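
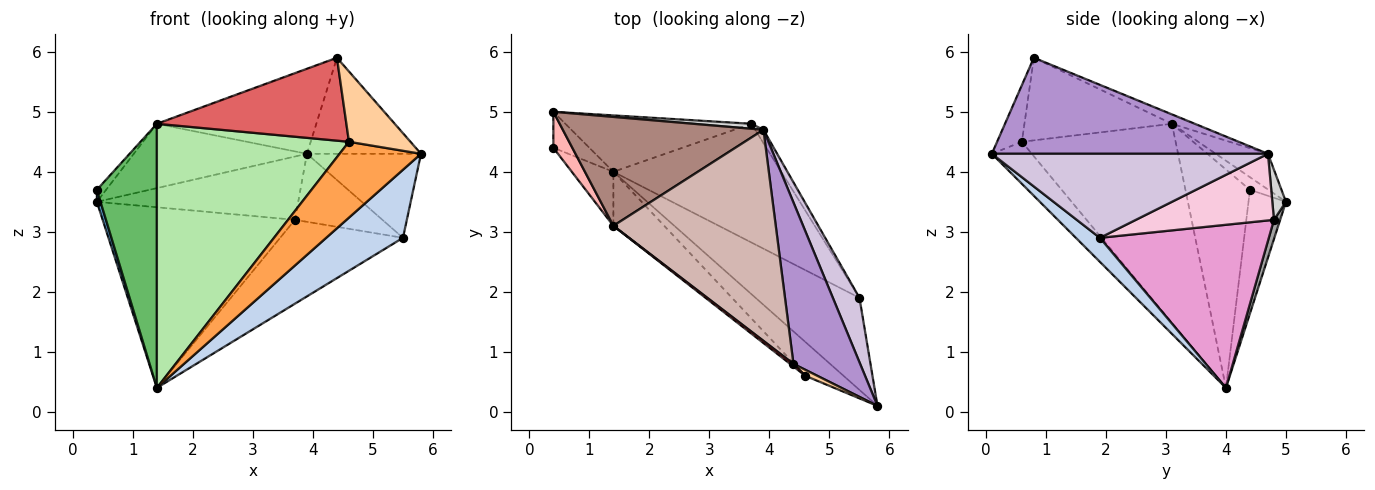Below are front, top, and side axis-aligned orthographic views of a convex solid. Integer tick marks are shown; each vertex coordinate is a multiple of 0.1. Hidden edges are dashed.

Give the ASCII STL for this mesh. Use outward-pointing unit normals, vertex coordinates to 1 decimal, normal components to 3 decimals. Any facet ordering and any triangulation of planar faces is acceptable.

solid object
 facet normal -0.956 -0.093 -0.278
  outer loop
   vertex 1.4 4.0 0.4
   vertex 0.4 4.4 3.7
   vertex 0.4 5.0 3.5
  endloop
 endfacet
 facet normal 0.183 -0.584 -0.791
  outer loop
   vertex 5.5 1.9 2.9
   vertex 5.8 0.1 4.3
   vertex 1.4 4.0 0.4
  endloop
 endfacet
 facet normal -0.409 -0.833 -0.372
  outer loop
   vertex 4.6 0.6 4.5
   vertex 1.4 4.0 0.4
   vertex 5.8 0.1 4.3
  endloop
 endfacet
 facet normal -0.372 -0.925 0.079
  outer loop
   vertex 4.6 0.6 4.5
   vertex 5.8 0.1 4.3
   vertex 4.4 0.8 5.9
  endloop
 endfacet
 facet normal -0.725 -0.675 -0.138
  outer loop
   vertex 1.4 3.1 4.8
   vertex 0.4 4.4 3.7
   vertex 1.4 4.0 0.4
  endloop
 endfacet
 facet normal -0.617 -0.771 -0.158
  outer loop
   vertex 1.4 3.1 4.8
   vertex 1.4 4.0 0.4
   vertex 4.6 0.6 4.5
  endloop
 endfacet
 facet normal -0.614 -0.789 0.025
  outer loop
   vertex 1.4 3.1 4.8
   vertex 4.6 0.6 4.5
   vertex 4.4 0.8 5.9
  endloop
 endfacet
 facet normal -0.535 0.267 0.802
  outer loop
   vertex 1.4 3.1 4.8
   vertex 0.4 5.0 3.5
   vertex 0.4 4.4 3.7
  endloop
 endfacet
 facet normal 0.778 0.321 0.540
  outer loop
   vertex 3.9 4.7 4.3
   vertex 4.4 0.8 5.9
   vertex 5.8 0.1 4.3
  endloop
 endfacet
 facet normal 0.887 0.366 0.281
  outer loop
   vertex 3.9 4.7 4.3
   vertex 5.8 0.1 4.3
   vertex 5.5 1.9 2.9
  endloop
 endfacet
 facet normal -0.151 0.503 0.851
  outer loop
   vertex 3.9 4.7 4.3
   vertex 0.4 5.0 3.5
   vertex 1.4 3.1 4.8
  endloop
 endfacet
 facet normal -0.054 0.373 0.926
  outer loop
   vertex 3.9 4.7 4.3
   vertex 1.4 3.1 4.8
   vertex 4.4 0.8 5.9
  endloop
 endfacet
 facet normal 0.622 0.452 -0.640
  outer loop
   vertex 3.7 4.8 3.2
   vertex 5.5 1.9 2.9
   vertex 1.4 4.0 0.4
  endloop
 endfacet
 facet normal 0.840 0.532 -0.104
  outer loop
   vertex 3.7 4.8 3.2
   vertex 3.9 4.7 4.3
   vertex 5.5 1.9 2.9
  endloop
 endfacet
 facet normal 0.031 0.954 -0.298
  outer loop
   vertex 3.7 4.8 3.2
   vertex 1.4 4.0 0.4
   vertex 0.4 5.0 3.5
  endloop
 endfacet
 facet normal 0.067 0.995 0.078
  outer loop
   vertex 3.7 4.8 3.2
   vertex 0.4 5.0 3.5
   vertex 3.9 4.7 4.3
  endloop
 endfacet
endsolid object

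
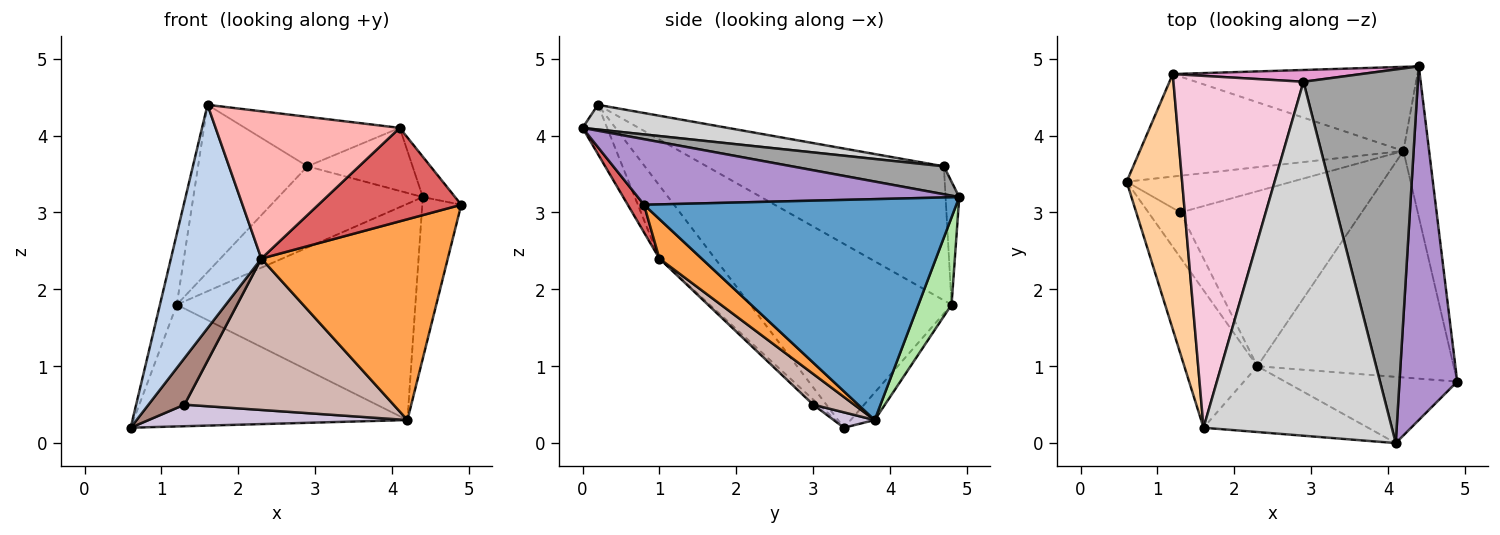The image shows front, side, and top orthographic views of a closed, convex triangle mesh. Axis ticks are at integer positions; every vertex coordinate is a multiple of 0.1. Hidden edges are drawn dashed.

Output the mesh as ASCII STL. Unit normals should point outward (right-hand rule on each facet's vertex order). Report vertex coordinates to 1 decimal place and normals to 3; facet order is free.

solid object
 facet normal 0.986 0.123 -0.115
  outer loop
   vertex 4.2 3.8 0.3
   vertex 4.4 4.9 3.2
   vertex 4.9 0.8 3.1
  endloop
 endfacet
 facet normal -0.464 -0.754 -0.464
  outer loop
   vertex 2.3 1.0 2.4
   vertex 1.6 0.2 4.4
   vertex 0.6 3.4 0.2
  endloop
 endfacet
 facet normal 0.149 -0.656 -0.740
  outer loop
   vertex 2.3 1.0 2.4
   vertex 4.2 3.8 0.3
   vertex 4.9 0.8 3.1
  endloop
 endfacet
 facet normal -0.954 0.080 0.288
  outer loop
   vertex 1.2 4.8 1.8
   vertex 0.6 3.4 0.2
   vertex 1.6 0.2 4.4
  endloop
 endfacet
 facet normal -0.067 0.763 -0.643
  outer loop
   vertex 1.2 4.8 1.8
   vertex 4.2 3.8 0.3
   vertex 0.6 3.4 0.2
  endloop
 endfacet
 facet normal 0.128 0.924 -0.359
  outer loop
   vertex 1.2 4.8 1.8
   vertex 4.4 4.9 3.2
   vertex 4.2 3.8 0.3
  endloop
 endfacet
 facet normal 0.093 -0.812 -0.576
  outer loop
   vertex 4.1 0.0 4.1
   vertex 2.3 1.0 2.4
   vertex 4.9 0.8 3.1
  endloop
 endfacet
 facet normal -0.121 -0.906 -0.405
  outer loop
   vertex 4.1 0.0 4.1
   vertex 1.6 0.2 4.4
   vertex 2.3 1.0 2.4
  endloop
 endfacet
 facet normal 0.748 0.075 0.659
  outer loop
   vertex 4.1 0.0 4.1
   vertex 4.9 0.8 3.1
   vertex 4.4 4.9 3.2
  endloop
 endfacet
 facet normal 0.080 -0.505 -0.860
  outer loop
   vertex 1.3 3.0 0.5
   vertex 0.6 3.4 0.2
   vertex 4.2 3.8 0.3
  endloop
 endfacet
 facet normal -0.111 -0.713 -0.692
  outer loop
   vertex 1.3 3.0 0.5
   vertex 2.3 1.0 2.4
   vertex 0.6 3.4 0.2
  endloop
 endfacet
 facet normal 0.127 -0.649 -0.750
  outer loop
   vertex 1.3 3.0 0.5
   vertex 4.2 3.8 0.3
   vertex 2.3 1.0 2.4
  endloop
 endfacet
 facet normal -0.093 0.985 0.143
  outer loop
   vertex 2.9 4.7 3.6
   vertex 4.4 4.9 3.2
   vertex 1.2 4.8 1.8
  endloop
 endfacet
 facet normal -0.681 0.314 0.661
  outer loop
   vertex 2.9 4.7 3.6
   vertex 1.2 4.8 1.8
   vertex 1.6 0.2 4.4
  endloop
 endfacet
 facet normal 0.234 0.162 0.959
  outer loop
   vertex 2.9 4.7 3.6
   vertex 4.1 0.0 4.1
   vertex 4.4 4.9 3.2
  endloop
 endfacet
 facet normal 0.129 0.137 0.982
  outer loop
   vertex 2.9 4.7 3.6
   vertex 1.6 0.2 4.4
   vertex 4.1 0.0 4.1
  endloop
 endfacet
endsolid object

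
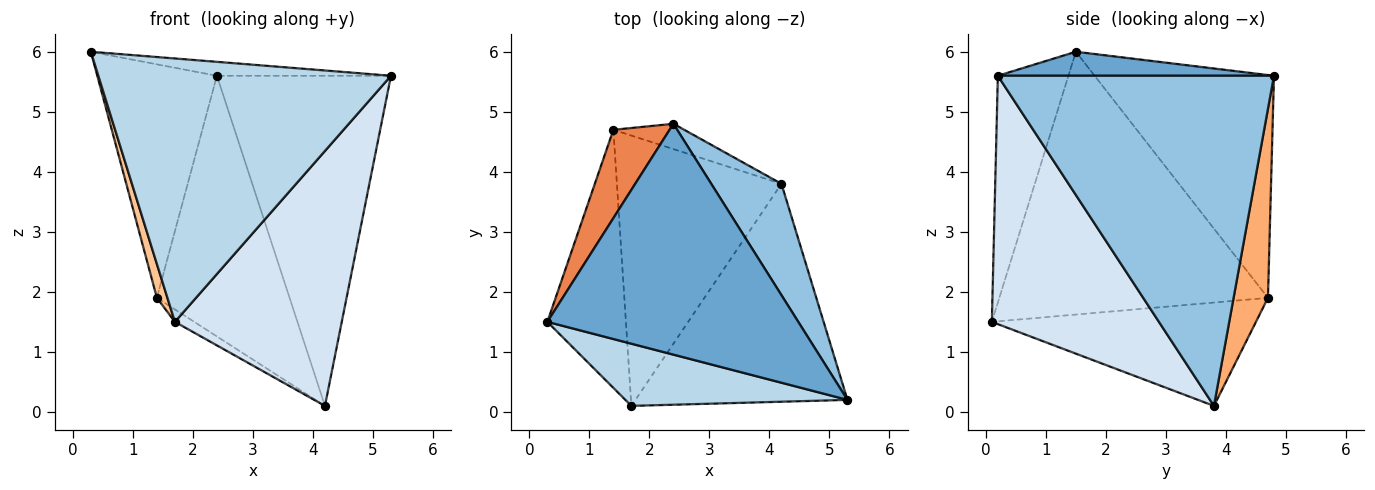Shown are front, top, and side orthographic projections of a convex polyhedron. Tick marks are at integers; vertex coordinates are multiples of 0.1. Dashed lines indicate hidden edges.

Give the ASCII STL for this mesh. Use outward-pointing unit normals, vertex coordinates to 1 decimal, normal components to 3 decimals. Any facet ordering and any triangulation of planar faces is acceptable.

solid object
 facet normal 0.095 0.060 0.994
  outer loop
   vertex 2.4 4.8 5.6
   vertex 0.3 1.5 6.0
   vertex 5.3 0.2 5.6
  endloop
 endfacet
 facet normal 0.833 0.525 0.177
  outer loop
   vertex 4.2 3.8 0.1
   vertex 2.4 4.8 5.6
   vertex 5.3 0.2 5.6
  endloop
 endfacet
 facet normal -0.228 -0.948 0.224
  outer loop
   vertex 1.7 0.1 1.5
   vertex 5.3 0.2 5.6
   vertex 0.3 1.5 6.0
  endloop
 endfacet
 facet normal 0.606 -0.605 -0.517
  outer loop
   vertex 1.7 0.1 1.5
   vertex 4.2 3.8 0.1
   vertex 5.3 0.2 5.6
  endloop
 endfacet
 facet normal -0.814 0.543 0.205
  outer loop
   vertex 1.4 4.7 1.9
   vertex 0.3 1.5 6.0
   vertex 2.4 4.8 5.6
  endloop
 endfacet
 facet normal 0.250 0.964 -0.094
  outer loop
   vertex 1.4 4.7 1.9
   vertex 2.4 4.8 5.6
   vertex 4.2 3.8 0.1
  endloop
 endfacet
 facet normal -0.957 -0.038 -0.286
  outer loop
   vertex 1.4 4.7 1.9
   vertex 1.7 0.1 1.5
   vertex 0.3 1.5 6.0
  endloop
 endfacet
 facet normal -0.531 0.039 -0.846
  outer loop
   vertex 1.4 4.7 1.9
   vertex 4.2 3.8 0.1
   vertex 1.7 0.1 1.5
  endloop
 endfacet
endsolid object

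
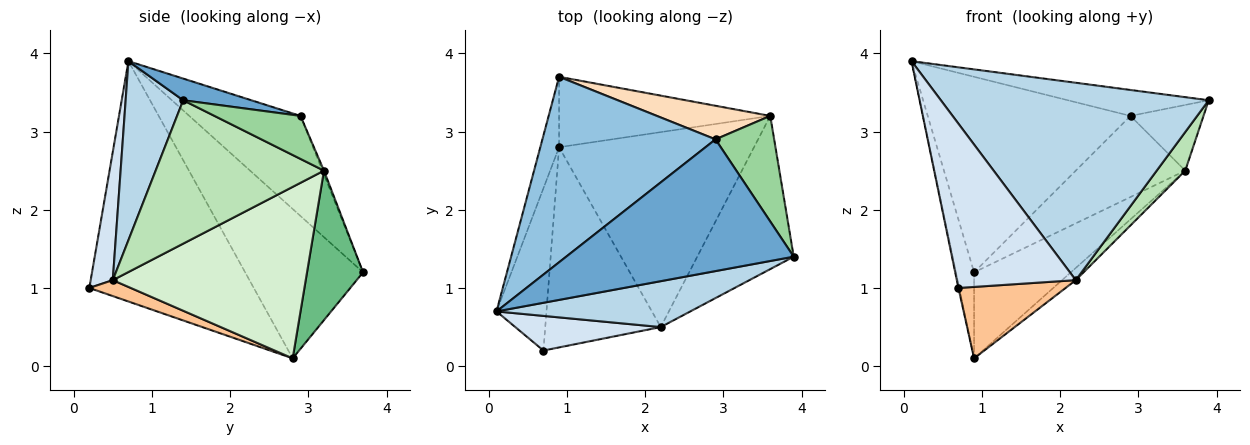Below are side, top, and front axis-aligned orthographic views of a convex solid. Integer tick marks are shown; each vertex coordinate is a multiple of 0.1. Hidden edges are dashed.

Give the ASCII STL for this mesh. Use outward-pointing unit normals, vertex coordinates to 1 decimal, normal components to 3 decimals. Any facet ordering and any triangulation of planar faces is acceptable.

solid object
 facet normal 0.093 0.192 0.977
  outer loop
   vertex 2.9 2.9 3.2
   vertex 0.1 0.7 3.9
   vertex 3.9 1.4 3.4
  endloop
 endfacet
 facet normal -0.370 0.674 0.639
  outer loop
   vertex 2.9 2.9 3.2
   vertex 0.9 3.7 1.2
   vertex 0.1 0.7 3.9
  endloop
 endfacet
 facet normal 0.205 -0.953 0.222
  outer loop
   vertex 2.2 0.5 1.1
   vertex 3.9 1.4 3.4
   vertex 0.1 0.7 3.9
  endloop
 endfacet
 facet normal 0.179 -0.963 0.203
  outer loop
   vertex 2.2 0.5 1.1
   vertex 0.1 0.7 3.9
   vertex 0.7 0.2 1.0
  endloop
 endfacet
 facet normal -0.981 0.151 -0.123
  outer loop
   vertex 0.9 2.8 0.1
   vertex 0.1 0.7 3.9
   vertex 0.9 3.7 1.2
  endloop
 endfacet
 facet normal -0.979 0.005 -0.203
  outer loop
   vertex 0.9 2.8 0.1
   vertex 0.7 0.2 1.0
   vertex 0.1 0.7 3.9
  endloop
 endfacet
 facet normal 0.129 -0.333 -0.934
  outer loop
   vertex 0.9 2.8 0.1
   vertex 2.2 0.5 1.1
   vertex 0.7 0.2 1.0
  endloop
 endfacet
 facet normal -0.013 0.924 0.383
  outer loop
   vertex 3.6 3.2 2.5
   vertex 0.9 3.7 1.2
   vertex 2.9 2.9 3.2
  endloop
 endfacet
 facet normal 0.409 0.706 -0.578
  outer loop
   vertex 3.6 3.2 2.5
   vertex 0.9 2.8 0.1
   vertex 0.9 3.7 1.2
  endloop
 endfacet
 facet normal 0.529 0.448 0.721
  outer loop
   vertex 3.6 3.2 2.5
   vertex 2.9 2.9 3.2
   vertex 3.9 1.4 3.4
  endloop
 endfacet
 facet normal 0.822 -0.139 -0.553
  outer loop
   vertex 3.6 3.2 2.5
   vertex 3.9 1.4 3.4
   vertex 2.2 0.5 1.1
  endloop
 endfacet
 facet normal 0.660 0.047 -0.750
  outer loop
   vertex 3.6 3.2 2.5
   vertex 2.2 0.5 1.1
   vertex 0.9 2.8 0.1
  endloop
 endfacet
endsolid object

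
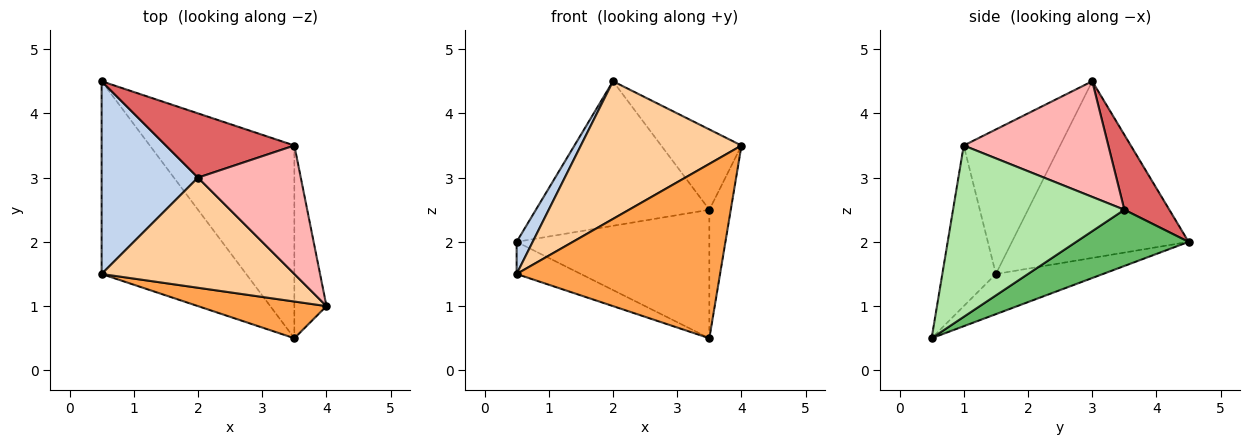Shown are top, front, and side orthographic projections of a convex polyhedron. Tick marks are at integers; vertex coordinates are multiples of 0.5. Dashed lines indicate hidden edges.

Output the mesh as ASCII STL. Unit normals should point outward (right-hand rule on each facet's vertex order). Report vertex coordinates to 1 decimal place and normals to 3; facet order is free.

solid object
 facet normal -0.264 0.159 -0.951
  outer loop
   vertex 0.5 1.5 1.5
   vertex 0.5 4.5 2.0
   vertex 3.5 0.5 0.5
  endloop
 endfacet
 facet normal -0.875 -0.080 0.477
  outer loop
   vertex 0.5 1.5 1.5
   vertex 2.0 3.0 4.5
   vertex 0.5 4.5 2.0
  endloop
 endfacet
 facet normal -0.249 -0.948 0.200
  outer loop
   vertex 0.5 1.5 1.5
   vertex 3.5 0.5 0.5
   vertex 4.0 1.0 3.5
  endloop
 endfacet
 facet normal -0.424 -0.707 0.566
  outer loop
   vertex 0.5 1.5 1.5
   vertex 4.0 1.0 3.5
   vertex 2.0 3.0 4.5
  endloop
 endfacet
 facet normal 0.308 0.528 -0.792
  outer loop
   vertex 3.5 3.5 2.5
   vertex 3.5 0.5 0.5
   vertex 0.5 4.5 2.0
  endloop
 endfacet
 facet normal 0.976 0.122 -0.183
  outer loop
   vertex 3.5 3.5 2.5
   vertex 4.0 1.0 3.5
   vertex 3.5 0.5 0.5
  endloop
 endfacet
 facet normal 0.231 0.889 0.395
  outer loop
   vertex 3.5 3.5 2.5
   vertex 0.5 4.5 2.0
   vertex 2.0 3.0 4.5
  endloop
 endfacet
 facet normal 0.690 0.383 0.614
  outer loop
   vertex 3.5 3.5 2.5
   vertex 2.0 3.0 4.5
   vertex 4.0 1.0 3.5
  endloop
 endfacet
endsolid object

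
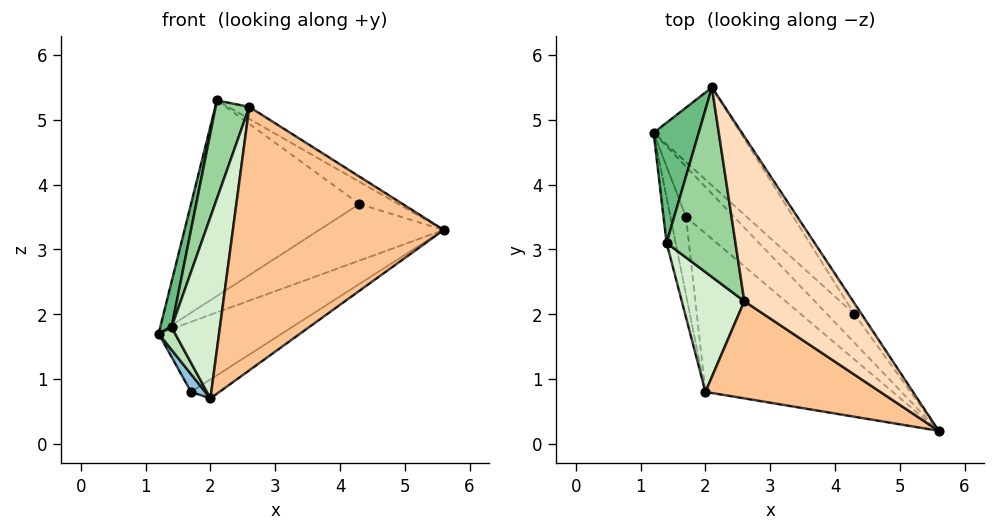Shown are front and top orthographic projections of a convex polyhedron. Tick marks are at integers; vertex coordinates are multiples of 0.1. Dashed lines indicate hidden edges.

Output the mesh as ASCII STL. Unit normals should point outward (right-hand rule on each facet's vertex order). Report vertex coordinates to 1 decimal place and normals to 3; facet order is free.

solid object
 facet normal 0.728 0.557 -0.400
  outer loop
   vertex 1.7 3.5 0.8
   vertex 1.2 4.8 1.7
   vertex 5.6 0.2 3.3
  endloop
 endfacet
 facet normal -0.919 -0.088 -0.384
  outer loop
   vertex 1.7 3.5 0.8
   vertex 2.0 0.8 0.7
   vertex 1.2 4.8 1.7
  endloop
 endfacet
 facet normal 0.593 0.096 -0.799
  outer loop
   vertex 1.7 3.5 0.8
   vertex 5.6 0.2 3.3
   vertex 2.0 0.8 0.7
  endloop
 endfacet
 facet normal 0.739 0.601 -0.304
  outer loop
   vertex 4.3 2.0 3.7
   vertex 5.6 0.2 3.3
   vertex 1.2 4.8 1.7
  endloop
 endfacet
 facet normal 0.739 0.602 -0.302
  outer loop
   vertex 4.3 2.0 3.7
   vertex 1.2 4.8 1.7
   vertex 2.1 5.5 5.3
  endloop
 endfacet
 facet normal 0.742 0.602 -0.296
  outer loop
   vertex 4.3 2.0 3.7
   vertex 2.1 5.5 5.3
   vertex 5.6 0.2 3.3
  endloop
 endfacet
 facet normal -0.376 -0.869 0.321
  outer loop
   vertex 2.6 2.2 5.2
   vertex 2.0 0.8 0.7
   vertex 5.6 0.2 3.3
  endloop
 endfacet
 facet normal 0.562 0.060 0.825
  outer loop
   vertex 2.6 2.2 5.2
   vertex 5.6 0.2 3.3
   vertex 2.1 5.5 5.3
  endloop
 endfacet
 facet normal -0.961 -0.098 0.259
  outer loop
   vertex 1.4 3.1 1.8
   vertex 2.1 5.5 5.3
   vertex 1.2 4.8 1.7
  endloop
 endfacet
 facet normal -0.944 -0.152 0.293
  outer loop
   vertex 1.4 3.1 1.8
   vertex 2.6 2.2 5.2
   vertex 2.1 5.5 5.3
  endloop
 endfacet
 facet normal -0.958 -0.128 -0.256
  outer loop
   vertex 1.4 3.1 1.8
   vertex 1.2 4.8 1.7
   vertex 2.0 0.8 0.7
  endloop
 endfacet
 facet normal -0.909 -0.347 0.229
  outer loop
   vertex 1.4 3.1 1.8
   vertex 2.0 0.8 0.7
   vertex 2.6 2.2 5.2
  endloop
 endfacet
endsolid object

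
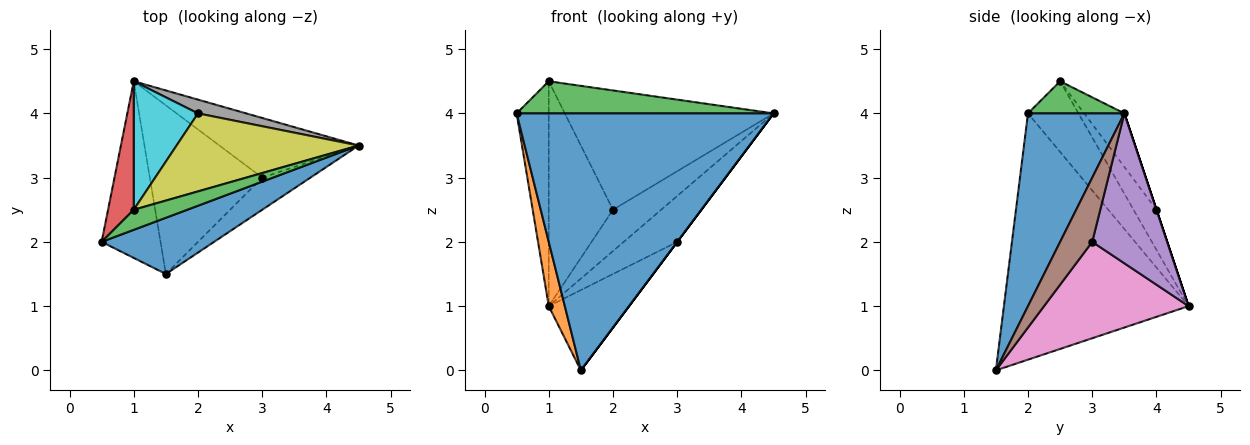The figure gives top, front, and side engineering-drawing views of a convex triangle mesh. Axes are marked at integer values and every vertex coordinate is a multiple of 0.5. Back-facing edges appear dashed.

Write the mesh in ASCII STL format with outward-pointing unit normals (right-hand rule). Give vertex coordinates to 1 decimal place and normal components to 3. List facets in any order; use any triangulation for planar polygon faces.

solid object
 facet normal 0.344 -0.917 0.201
  outer loop
   vertex 1.5 1.5 0.0
   vertex 4.5 3.5 4.0
   vertex 0.5 2.0 4.0
  endloop
 endfacet
 facet normal -0.969 -0.084 -0.232
  outer loop
   vertex 1.5 1.5 0.0
   vertex 0.5 2.0 4.0
   vertex 1.0 4.5 1.0
  endloop
 endfacet
 facet normal 0.303 -0.808 0.505
  outer loop
   vertex 1.0 2.5 4.5
   vertex 0.5 2.0 4.0
   vertex 4.5 3.5 4.0
  endloop
 endfacet
 facet normal -0.807 0.513 0.293
  outer loop
   vertex 1.0 2.5 4.5
   vertex 1.0 4.5 1.0
   vertex 0.5 2.0 4.0
  endloop
 endfacet
 facet normal 0.649 0.464 -0.603
  outer loop
   vertex 3.0 3.0 2.0
   vertex 1.0 4.5 1.0
   vertex 4.5 3.5 4.0
  endloop
 endfacet
 facet normal 0.800 0.000 -0.600
  outer loop
   vertex 3.0 3.0 2.0
   vertex 4.5 3.5 4.0
   vertex 1.5 1.5 0.0
  endloop
 endfacet
 facet normal 0.612 0.340 -0.714
  outer loop
   vertex 3.0 3.0 2.0
   vertex 1.5 1.5 0.0
   vertex 1.0 4.5 1.0
  endloop
 endfacet
 facet normal 0.000 0.949 0.316
  outer loop
   vertex 2.0 4.0 2.5
   vertex 4.5 3.5 4.0
   vertex 1.0 4.5 1.0
  endloop
 endfacet
 facet normal -0.159 0.826 0.540
  outer loop
   vertex 2.0 4.0 2.5
   vertex 1.0 2.5 4.5
   vertex 4.5 3.5 4.0
  endloop
 endfacet
 facet normal -0.296 0.829 0.474
  outer loop
   vertex 2.0 4.0 2.5
   vertex 1.0 4.5 1.0
   vertex 1.0 2.5 4.5
  endloop
 endfacet
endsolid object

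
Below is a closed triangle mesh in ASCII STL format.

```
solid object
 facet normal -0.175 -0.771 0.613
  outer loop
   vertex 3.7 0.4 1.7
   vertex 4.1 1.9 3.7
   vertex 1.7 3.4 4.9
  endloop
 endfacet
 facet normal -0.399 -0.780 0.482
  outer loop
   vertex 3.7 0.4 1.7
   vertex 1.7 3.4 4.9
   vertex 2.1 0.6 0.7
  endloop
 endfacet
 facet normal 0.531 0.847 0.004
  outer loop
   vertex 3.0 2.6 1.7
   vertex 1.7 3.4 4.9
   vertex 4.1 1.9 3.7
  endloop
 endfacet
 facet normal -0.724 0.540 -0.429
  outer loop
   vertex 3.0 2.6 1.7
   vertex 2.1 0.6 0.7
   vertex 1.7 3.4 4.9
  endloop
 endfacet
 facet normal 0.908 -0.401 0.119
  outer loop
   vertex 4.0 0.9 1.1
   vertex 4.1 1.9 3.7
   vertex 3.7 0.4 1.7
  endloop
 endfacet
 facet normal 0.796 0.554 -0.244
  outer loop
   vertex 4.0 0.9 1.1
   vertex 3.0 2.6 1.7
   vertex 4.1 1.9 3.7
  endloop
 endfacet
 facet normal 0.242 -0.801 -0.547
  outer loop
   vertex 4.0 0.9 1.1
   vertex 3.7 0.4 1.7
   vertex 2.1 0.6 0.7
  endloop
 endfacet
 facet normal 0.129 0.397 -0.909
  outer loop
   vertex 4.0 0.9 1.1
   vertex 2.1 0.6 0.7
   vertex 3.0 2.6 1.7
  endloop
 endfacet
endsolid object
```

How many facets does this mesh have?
8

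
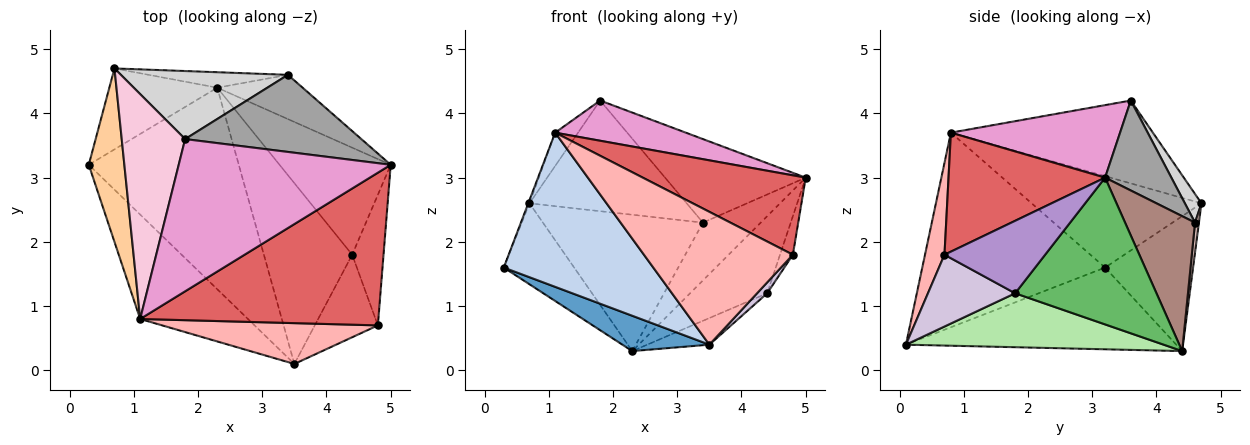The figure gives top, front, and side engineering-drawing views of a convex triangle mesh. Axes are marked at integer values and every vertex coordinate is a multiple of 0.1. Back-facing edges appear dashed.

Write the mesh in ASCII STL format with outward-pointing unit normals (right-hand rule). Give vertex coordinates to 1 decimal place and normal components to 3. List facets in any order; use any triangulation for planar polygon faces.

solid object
 facet normal -0.473 -0.152 -0.868
  outer loop
   vertex 2.3 4.4 0.3
   vertex 3.5 0.1 0.4
   vertex 0.3 3.2 1.6
  endloop
 endfacet
 facet normal -0.711 -0.582 -0.394
  outer loop
   vertex 1.1 0.8 3.7
   vertex 0.3 3.2 1.6
   vertex 3.5 0.1 0.4
  endloop
 endfacet
 facet normal -0.662 0.530 -0.530
  outer loop
   vertex 0.7 4.7 2.6
   vertex 2.3 4.4 0.3
   vertex 0.3 3.2 1.6
  endloop
 endfacet
 facet normal -0.932 0.007 0.363
  outer loop
   vertex 0.7 4.7 2.6
   vertex 0.3 3.2 1.6
   vertex 1.1 0.8 3.7
  endloop
 endfacet
 facet normal 0.731 0.399 -0.554
  outer loop
   vertex 4.4 1.8 1.2
   vertex 2.3 4.4 0.3
   vertex 5.0 3.2 3.0
  endloop
 endfacet
 facet normal 0.517 0.125 -0.847
  outer loop
   vertex 4.4 1.8 1.2
   vertex 3.5 0.1 0.4
   vertex 2.3 4.4 0.3
  endloop
 endfacet
 facet normal 0.405 -0.422 0.811
  outer loop
   vertex 4.8 0.7 1.8
   vertex 5.0 3.2 3.0
   vertex 1.1 0.8 3.7
  endloop
 endfacet
 facet normal 0.124 -0.949 0.291
  outer loop
   vertex 4.8 0.7 1.8
   vertex 1.1 0.8 3.7
   vertex 3.5 0.1 0.4
  endloop
 endfacet
 facet normal 0.912 0.116 -0.394
  outer loop
   vertex 4.8 0.7 1.8
   vertex 4.4 1.8 1.2
   vertex 5.0 3.2 3.0
  endloop
 endfacet
 facet normal 0.748 -0.087 -0.658
  outer loop
   vertex 4.8 0.7 1.8
   vertex 3.5 0.1 0.4
   vertex 4.4 1.8 1.2
  endloop
 endfacet
 facet normal 0.693 0.573 -0.438
  outer loop
   vertex 3.4 4.6 2.3
   vertex 5.0 3.2 3.0
   vertex 2.3 4.4 0.3
  endloop
 endfacet
 facet normal 0.024 0.993 -0.113
  outer loop
   vertex 3.4 4.6 2.3
   vertex 2.3 4.4 0.3
   vertex 0.7 4.7 2.6
  endloop
 endfacet
 facet normal 0.314 -0.242 0.918
  outer loop
   vertex 1.8 3.6 4.2
   vertex 1.1 0.8 3.7
   vertex 5.0 3.2 3.0
  endloop
 endfacet
 facet normal -0.791 0.090 0.605
  outer loop
   vertex 1.8 3.6 4.2
   vertex 0.7 4.7 2.6
   vertex 1.1 0.8 3.7
  endloop
 endfacet
 facet normal 0.327 0.694 0.641
  outer loop
   vertex 1.8 3.6 4.2
   vertex 5.0 3.2 3.0
   vertex 3.4 4.6 2.3
  endloop
 endfacet
 facet normal 0.089 0.848 0.522
  outer loop
   vertex 1.8 3.6 4.2
   vertex 3.4 4.6 2.3
   vertex 0.7 4.7 2.6
  endloop
 endfacet
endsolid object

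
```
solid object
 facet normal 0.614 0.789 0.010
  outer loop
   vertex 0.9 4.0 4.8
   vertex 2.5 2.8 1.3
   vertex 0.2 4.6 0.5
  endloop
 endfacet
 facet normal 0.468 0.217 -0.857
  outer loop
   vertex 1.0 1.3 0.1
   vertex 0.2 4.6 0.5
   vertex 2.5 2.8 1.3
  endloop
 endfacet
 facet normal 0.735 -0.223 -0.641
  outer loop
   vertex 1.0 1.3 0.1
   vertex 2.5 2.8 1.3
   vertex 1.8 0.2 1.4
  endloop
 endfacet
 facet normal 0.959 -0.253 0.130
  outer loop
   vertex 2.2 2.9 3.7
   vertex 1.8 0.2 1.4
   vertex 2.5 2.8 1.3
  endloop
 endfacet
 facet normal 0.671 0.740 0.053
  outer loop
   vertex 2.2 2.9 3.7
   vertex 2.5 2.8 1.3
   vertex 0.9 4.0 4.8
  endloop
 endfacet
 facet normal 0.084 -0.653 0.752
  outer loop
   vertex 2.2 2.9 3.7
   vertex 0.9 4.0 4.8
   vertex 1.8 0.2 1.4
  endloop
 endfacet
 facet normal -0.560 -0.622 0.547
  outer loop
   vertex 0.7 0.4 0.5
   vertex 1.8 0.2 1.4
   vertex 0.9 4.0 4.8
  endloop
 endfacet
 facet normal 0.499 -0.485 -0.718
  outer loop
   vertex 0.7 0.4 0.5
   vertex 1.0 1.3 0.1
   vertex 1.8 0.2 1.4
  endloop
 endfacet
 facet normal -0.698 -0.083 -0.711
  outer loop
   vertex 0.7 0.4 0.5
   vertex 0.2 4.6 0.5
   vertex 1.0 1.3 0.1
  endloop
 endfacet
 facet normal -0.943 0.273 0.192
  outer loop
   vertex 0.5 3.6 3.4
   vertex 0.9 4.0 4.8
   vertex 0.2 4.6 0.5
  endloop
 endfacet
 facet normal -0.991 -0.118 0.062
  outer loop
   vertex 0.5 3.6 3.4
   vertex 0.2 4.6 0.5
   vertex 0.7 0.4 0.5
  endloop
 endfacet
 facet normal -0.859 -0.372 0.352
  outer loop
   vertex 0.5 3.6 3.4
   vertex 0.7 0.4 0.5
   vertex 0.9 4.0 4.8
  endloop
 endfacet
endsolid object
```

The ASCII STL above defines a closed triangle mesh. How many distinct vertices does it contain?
8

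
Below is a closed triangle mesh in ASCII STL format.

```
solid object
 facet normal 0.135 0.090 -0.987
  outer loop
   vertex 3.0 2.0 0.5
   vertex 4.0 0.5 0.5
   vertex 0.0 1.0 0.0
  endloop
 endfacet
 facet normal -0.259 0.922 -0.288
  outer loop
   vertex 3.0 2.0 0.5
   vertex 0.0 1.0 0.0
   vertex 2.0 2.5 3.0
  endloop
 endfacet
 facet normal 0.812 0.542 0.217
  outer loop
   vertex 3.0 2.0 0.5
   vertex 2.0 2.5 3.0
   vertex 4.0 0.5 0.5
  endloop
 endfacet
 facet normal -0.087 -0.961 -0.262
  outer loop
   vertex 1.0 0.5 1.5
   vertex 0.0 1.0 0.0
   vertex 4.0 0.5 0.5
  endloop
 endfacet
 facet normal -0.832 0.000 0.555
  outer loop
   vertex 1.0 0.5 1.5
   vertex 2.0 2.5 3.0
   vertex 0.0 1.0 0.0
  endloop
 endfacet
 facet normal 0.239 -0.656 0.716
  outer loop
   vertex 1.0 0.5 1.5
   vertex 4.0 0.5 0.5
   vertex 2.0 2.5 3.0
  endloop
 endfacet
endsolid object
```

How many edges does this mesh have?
9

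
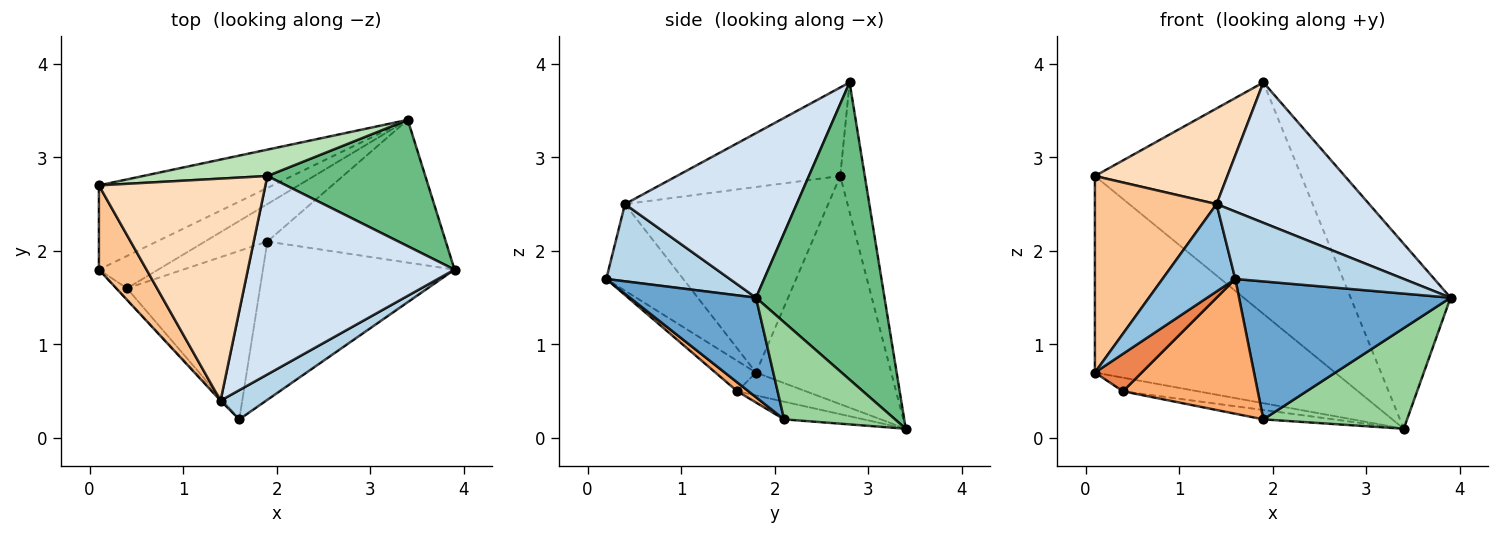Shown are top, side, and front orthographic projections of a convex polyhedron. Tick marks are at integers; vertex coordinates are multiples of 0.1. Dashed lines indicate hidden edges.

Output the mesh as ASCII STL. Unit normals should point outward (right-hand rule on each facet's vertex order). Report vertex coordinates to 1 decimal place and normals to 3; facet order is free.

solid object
 facet normal 0.365 -0.612 -0.702
  outer loop
   vertex 1.9 2.1 0.2
   vertex 3.9 1.8 1.5
   vertex 1.6 0.2 1.7
  endloop
 endfacet
 facet normal -0.726 -0.687 -0.010
  outer loop
   vertex 1.4 0.4 2.5
   vertex 0.1 1.8 0.7
   vertex 1.6 0.2 1.7
  endloop
 endfacet
 facet normal 0.558 -0.761 0.330
  outer loop
   vertex 1.4 0.4 2.5
   vertex 1.6 0.2 1.7
   vertex 3.9 1.8 1.5
  endloop
 endfacet
 facet normal 0.545 -0.484 0.684
  outer loop
   vertex 1.4 0.4 2.5
   vertex 3.9 1.8 1.5
   vertex 1.9 2.8 3.8
  endloop
 endfacet
 facet normal -0.639 -0.737 -0.221
  outer loop
   vertex 0.4 1.6 0.5
   vertex 1.6 0.2 1.7
   vertex 0.1 1.8 0.7
  endloop
 endfacet
 facet normal 0.052 -0.624 -0.780
  outer loop
   vertex 0.4 1.6 0.5
   vertex 1.9 2.1 0.2
   vertex 1.6 0.2 1.7
  endloop
 endfacet
 facet normal -0.838 -0.502 0.215
  outer loop
   vertex 0.1 2.7 2.8
   vertex 0.1 1.8 0.7
   vertex 1.4 0.4 2.5
  endloop
 endfacet
 facet normal -0.439 -0.356 0.825
  outer loop
   vertex 0.1 2.7 2.8
   vertex 1.4 0.4 2.5
   vertex 1.9 2.8 3.8
  endloop
 endfacet
 facet normal 0.728 0.566 0.387
  outer loop
   vertex 3.4 3.4 0.1
   vertex 1.9 2.8 3.8
   vertex 3.9 1.8 1.5
  endloop
 endfacet
 facet normal 0.406 -0.526 -0.747
  outer loop
   vertex 3.4 3.4 0.1
   vertex 3.9 1.8 1.5
   vertex 1.9 2.1 0.2
  endloop
 endfacet
 facet normal -0.117 0.987 0.112
  outer loop
   vertex 3.4 3.4 0.1
   vertex 0.1 2.7 2.8
   vertex 1.9 2.8 3.8
  endloop
 endfacet
 facet normal -0.459 0.816 -0.350
  outer loop
   vertex 3.4 3.4 0.1
   vertex 0.1 1.8 0.7
   vertex 0.1 2.7 2.8
  endloop
 endfacet
 facet normal -0.335 0.366 -0.868
  outer loop
   vertex 3.4 3.4 0.1
   vertex 0.4 1.6 0.5
   vertex 0.1 1.8 0.7
  endloop
 endfacet
 facet normal -0.265 0.234 -0.935
  outer loop
   vertex 3.4 3.4 0.1
   vertex 1.9 2.1 0.2
   vertex 0.4 1.6 0.5
  endloop
 endfacet
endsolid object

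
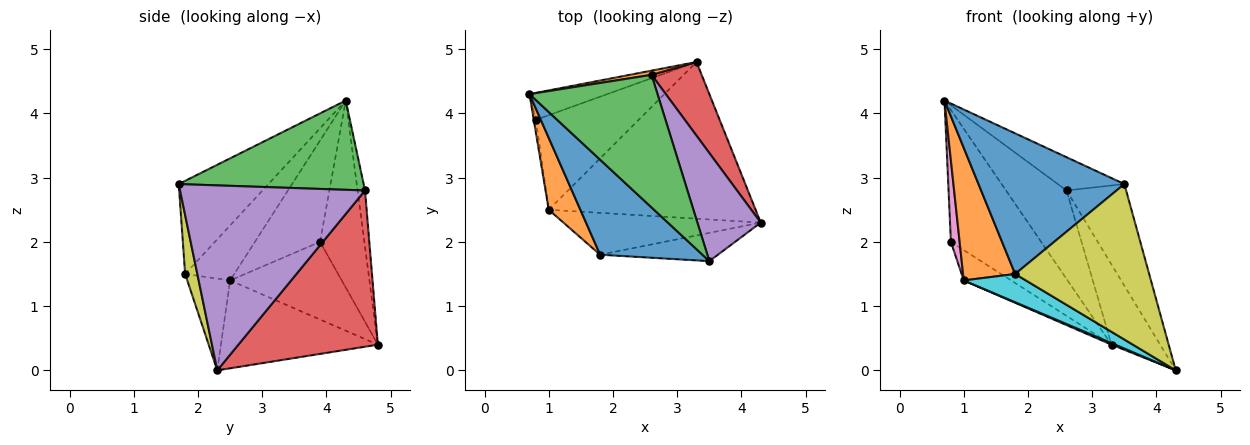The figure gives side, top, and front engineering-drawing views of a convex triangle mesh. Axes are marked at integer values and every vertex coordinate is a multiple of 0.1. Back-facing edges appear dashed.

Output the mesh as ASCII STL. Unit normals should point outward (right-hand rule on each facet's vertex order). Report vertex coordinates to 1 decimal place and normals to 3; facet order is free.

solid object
 facet normal -0.391 -0.009 -0.920
  outer loop
   vertex 1.0 2.5 1.4
   vertex 3.3 4.8 0.4
   vertex 4.3 2.3 0.0
  endloop
 endfacet
 facet normal -0.122 0.991 0.047
  outer loop
   vertex 2.6 4.6 2.8
   vertex 3.3 4.8 0.4
   vertex 0.7 4.3 4.2
  endloop
 endfacet
 facet normal 0.560 0.202 0.803
  outer loop
   vertex 2.6 4.6 2.8
   vertex 0.7 4.3 4.2
   vertex 3.5 1.7 2.9
  endloop
 endfacet
 facet normal 0.904 0.315 0.290
  outer loop
   vertex 2.6 4.6 2.8
   vertex 4.3 2.3 0.0
   vertex 3.3 4.8 0.4
  endloop
 endfacet
 facet normal 0.905 0.292 0.310
  outer loop
   vertex 2.6 4.6 2.8
   vertex 3.5 1.7 2.9
   vertex 4.3 2.3 0.0
  endloop
 endfacet
 facet normal -0.433 0.883 -0.180
  outer loop
   vertex 0.8 3.9 2.0
   vertex 0.7 4.3 4.2
   vertex 3.3 4.8 0.4
  endloop
 endfacet
 facet normal -0.991 -0.133 -0.021
  outer loop
   vertex 0.8 3.9 2.0
   vertex 1.0 2.5 1.4
   vertex 0.7 4.3 4.2
  endloop
 endfacet
 facet normal -0.584 0.248 -0.773
  outer loop
   vertex 0.8 3.9 2.0
   vertex 3.3 4.8 0.4
   vertex 1.0 2.5 1.4
  endloop
 endfacet
 facet normal 0.089 -0.980 -0.178
  outer loop
   vertex 1.8 1.8 1.5
   vertex 4.3 2.3 0.0
   vertex 3.5 1.7 2.9
  endloop
 endfacet
 facet normal -0.360 -0.522 -0.774
  outer loop
   vertex 1.8 1.8 1.5
   vertex 1.0 2.5 1.4
   vertex 4.3 2.3 0.0
  endloop
 endfacet
 facet normal -0.454 -0.738 0.499
  outer loop
   vertex 1.8 1.8 1.5
   vertex 3.5 1.7 2.9
   vertex 0.7 4.3 4.2
  endloop
 endfacet
 facet normal -0.638 -0.677 0.367
  outer loop
   vertex 1.8 1.8 1.5
   vertex 0.7 4.3 4.2
   vertex 1.0 2.5 1.4
  endloop
 endfacet
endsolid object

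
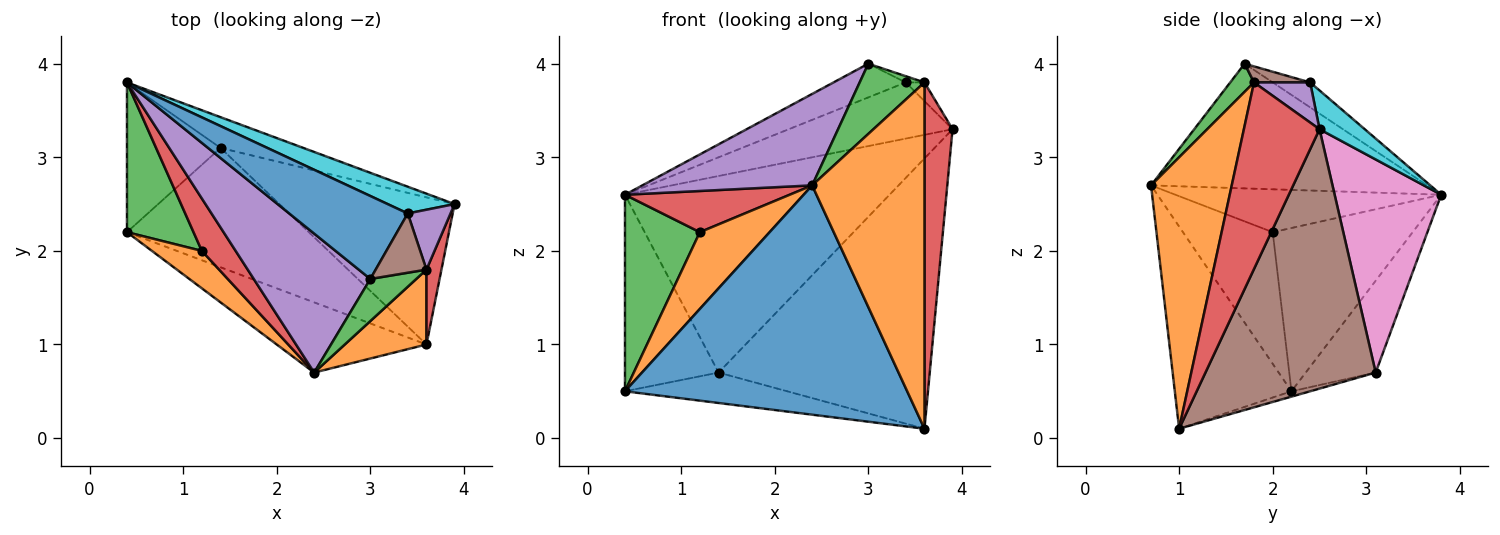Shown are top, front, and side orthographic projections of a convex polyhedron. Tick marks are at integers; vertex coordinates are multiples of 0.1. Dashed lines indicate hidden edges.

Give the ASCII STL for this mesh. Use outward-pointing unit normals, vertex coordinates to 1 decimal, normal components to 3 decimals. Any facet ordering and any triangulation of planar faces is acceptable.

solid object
 facet normal -0.368 -0.889 -0.272
  outer loop
   vertex 3.6 1.0 0.1
   vertex 2.4 0.7 2.7
   vertex 0.4 2.2 0.5
  endloop
 endfacet
 facet normal -0.756 -0.588 0.287
  outer loop
   vertex 1.2 2.0 2.2
   vertex 0.4 2.2 0.5
   vertex 2.4 0.7 2.7
  endloop
 endfacet
 facet normal -0.830 -0.444 0.338
  outer loop
   vertex 1.2 2.0 2.2
   vertex 0.4 3.8 2.6
   vertex 0.4 2.2 0.5
  endloop
 endfacet
 facet normal -0.706 -0.438 0.557
  outer loop
   vertex 1.2 2.0 2.2
   vertex 2.4 0.7 2.7
   vertex 0.4 3.8 2.6
  endloop
 endfacet
 facet normal -0.666 -0.410 0.623
  outer loop
   vertex 3.0 1.7 4.0
   vertex 0.4 3.8 2.6
   vertex 2.4 0.7 2.7
  endloop
 endfacet
 facet normal 0.578 0.717 -0.390
  outer loop
   vertex 1.4 3.1 0.7
   vertex 3.9 2.5 3.3
   vertex 3.6 1.0 0.1
  endloop
 endfacet
 facet normal 0.370 0.918 -0.144
  outer loop
   vertex 1.4 3.1 0.7
   vertex 0.4 3.8 2.6
   vertex 3.9 2.5 3.3
  endloop
 endfacet
 facet normal -0.028 0.247 -0.969
  outer loop
   vertex 1.4 3.1 0.7
   vertex 3.6 1.0 0.1
   vertex 0.4 2.2 0.5
  endloop
 endfacet
 facet normal -0.511 0.684 -0.521
  outer loop
   vertex 1.4 3.1 0.7
   vertex 0.4 2.2 0.5
   vertex 0.4 3.8 2.6
  endloop
 endfacet
 facet normal 0.242 0.876 0.417
  outer loop
   vertex 3.4 2.4 3.8
   vertex 3.9 2.5 3.3
   vertex 0.4 3.8 2.6
  endloop
 endfacet
 facet normal -0.191 0.369 0.909
  outer loop
   vertex 3.4 2.4 3.8
   vertex 0.4 3.8 2.6
   vertex 3.0 1.7 4.0
  endloop
 endfacet
 facet normal 0.575 -0.800 0.173
  outer loop
   vertex 3.6 1.8 3.8
   vertex 2.4 0.7 2.7
   vertex 3.6 1.0 0.1
  endloop
 endfacet
 facet normal 0.300 -0.818 0.491
  outer loop
   vertex 3.6 1.8 3.8
   vertex 3.0 1.7 4.0
   vertex 2.4 0.7 2.7
  endloop
 endfacet
 facet normal 0.935 -0.347 0.075
  outer loop
   vertex 3.6 1.8 3.8
   vertex 3.6 1.0 0.1
   vertex 3.9 2.5 3.3
  endloop
 endfacet
 facet normal 0.667 0.222 0.711
  outer loop
   vertex 3.6 1.8 3.8
   vertex 3.9 2.5 3.3
   vertex 3.4 2.4 3.8
  endloop
 endfacet
 facet normal 0.300 0.100 0.949
  outer loop
   vertex 3.6 1.8 3.8
   vertex 3.4 2.4 3.8
   vertex 3.0 1.7 4.0
  endloop
 endfacet
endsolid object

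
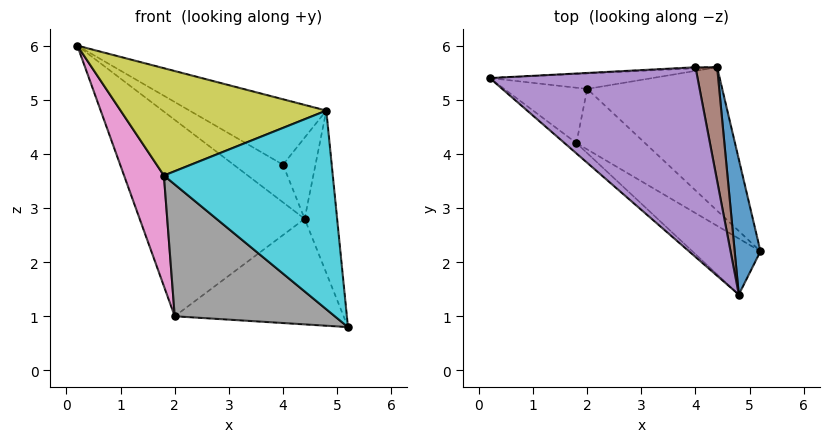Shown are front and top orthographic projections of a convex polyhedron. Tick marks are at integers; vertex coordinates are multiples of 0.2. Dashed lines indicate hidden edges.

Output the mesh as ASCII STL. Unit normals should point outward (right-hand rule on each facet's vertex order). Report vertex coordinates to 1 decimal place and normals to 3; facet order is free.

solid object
 facet normal 0.980 0.155 0.129
  outer loop
   vertex 4.8 1.4 4.8
   vertex 5.2 2.2 0.8
   vertex 4.4 5.6 2.8
  endloop
 endfacet
 facet normal -0.107 0.991 -0.078
  outer loop
   vertex 2.0 5.2 1.0
   vertex 0.2 5.4 6.0
   vertex 4.4 5.6 2.8
  endloop
 endfacet
 facet normal 0.451 0.529 -0.719
  outer loop
   vertex 2.0 5.2 1.0
   vertex 4.4 5.6 2.8
   vertex 5.2 2.2 0.8
  endloop
 endfacet
 facet normal -0.068 0.997 -0.027
  outer loop
   vertex 4.0 5.6 3.8
   vertex 4.4 5.6 2.8
   vertex 0.2 5.4 6.0
  endloop
 endfacet
 facet normal 0.468 0.288 0.835
  outer loop
   vertex 4.0 5.6 3.8
   vertex 0.2 5.4 6.0
   vertex 4.8 1.4 4.8
  endloop
 endfacet
 facet normal 0.897 0.256 0.359
  outer loop
   vertex 4.0 5.6 3.8
   vertex 4.8 1.4 4.8
   vertex 4.4 5.6 2.8
  endloop
 endfacet
 facet normal -0.802 -0.535 -0.267
  outer loop
   vertex 1.8 4.2 3.6
   vertex 0.2 5.4 6.0
   vertex 2.0 5.2 1.0
  endloop
 endfacet
 facet normal -0.660 -0.683 -0.313
  outer loop
   vertex 1.8 4.2 3.6
   vertex 2.0 5.2 1.0
   vertex 5.2 2.2 0.8
  endloop
 endfacet
 facet normal -0.665 -0.743 -0.072
  outer loop
   vertex 1.8 4.2 3.6
   vertex 4.8 1.4 4.8
   vertex 0.2 5.4 6.0
  endloop
 endfacet
 facet normal -0.620 -0.755 -0.213
  outer loop
   vertex 1.8 4.2 3.6
   vertex 5.2 2.2 0.8
   vertex 4.8 1.4 4.8
  endloop
 endfacet
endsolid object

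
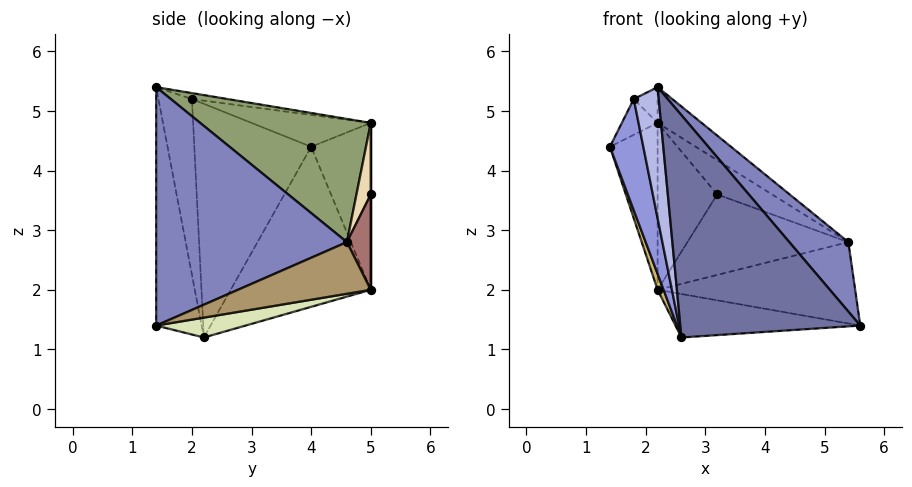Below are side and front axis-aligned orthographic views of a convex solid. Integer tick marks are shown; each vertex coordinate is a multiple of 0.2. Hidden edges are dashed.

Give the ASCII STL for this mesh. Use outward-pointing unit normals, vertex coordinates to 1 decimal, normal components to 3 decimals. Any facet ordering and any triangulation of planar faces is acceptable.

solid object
 facet normal -0.240 -0.949 -0.204
  outer loop
   vertex 2.6 2.2 1.2
   vertex 5.6 1.4 1.4
   vertex 2.2 1.4 5.4
  endloop
 endfacet
 facet normal 0.742 -0.229 0.630
  outer loop
   vertex 5.4 4.6 2.8
   vertex 2.2 1.4 5.4
   vertex 5.6 1.4 1.4
  endloop
 endfacet
 facet normal -0.942 -0.269 -0.202
  outer loop
   vertex 1.8 2.0 5.2
   vertex 1.4 4.0 4.4
   vertex 2.6 2.2 1.2
  endloop
 endfacet
 facet normal -0.788 -0.587 -0.187
  outer loop
   vertex 1.8 2.0 5.2
   vertex 2.6 2.2 1.2
   vertex 2.2 1.4 5.4
  endloop
 endfacet
 facet normal 0.537 0.139 0.832
  outer loop
   vertex 2.2 5.0 4.8
   vertex 2.2 1.4 5.4
   vertex 5.4 4.6 2.8
  endloop
 endfacet
 facet normal -0.614 0.184 0.768
  outer loop
   vertex 2.2 5.0 4.8
   vertex 1.4 4.0 4.4
   vertex 1.8 2.0 5.2
  endloop
 endfacet
 facet normal -0.239 0.160 0.958
  outer loop
   vertex 2.2 5.0 4.8
   vertex 1.8 2.0 5.2
   vertex 2.2 1.4 5.4
  endloop
 endfacet
 facet normal 0.141 0.291 -0.946
  outer loop
   vertex 2.2 5.0 2.0
   vertex 5.6 1.4 1.4
   vertex 2.6 2.2 1.2
  endloop
 endfacet
 facet normal 0.269 0.400 -0.876
  outer loop
   vertex 2.2 5.0 2.0
   vertex 5.4 4.6 2.8
   vertex 5.6 1.4 1.4
  endloop
 endfacet
 facet normal -0.943 -0.040 -0.331
  outer loop
   vertex 2.2 5.0 2.0
   vertex 2.6 2.2 1.2
   vertex 1.4 4.0 4.4
  endloop
 endfacet
 facet normal -0.781 0.625 0.000
  outer loop
   vertex 2.2 5.0 2.0
   vertex 1.4 4.0 4.4
   vertex 2.2 5.0 4.8
  endloop
 endfacet
 facet normal 0.247 0.947 0.206
  outer loop
   vertex 3.2 5.0 3.6
   vertex 2.2 5.0 4.8
   vertex 5.4 4.6 2.8
  endloop
 endfacet
 facet normal 0.146 0.985 -0.091
  outer loop
   vertex 3.2 5.0 3.6
   vertex 5.4 4.6 2.8
   vertex 2.2 5.0 2.0
  endloop
 endfacet
 facet normal 0.000 1.000 0.000
  outer loop
   vertex 3.2 5.0 3.6
   vertex 2.2 5.0 2.0
   vertex 2.2 5.0 4.8
  endloop
 endfacet
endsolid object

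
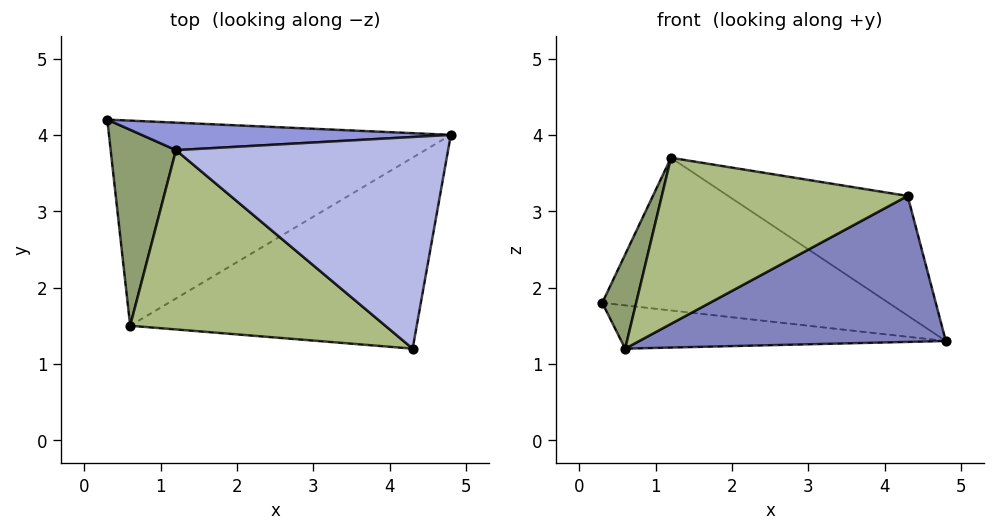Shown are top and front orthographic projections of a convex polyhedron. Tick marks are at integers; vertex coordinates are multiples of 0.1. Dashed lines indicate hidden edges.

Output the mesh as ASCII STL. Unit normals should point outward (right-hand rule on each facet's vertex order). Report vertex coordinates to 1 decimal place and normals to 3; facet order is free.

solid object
 facet normal -0.099 0.205 -0.974
  outer loop
   vertex 0.6 1.5 1.2
   vertex 0.3 4.2 1.8
   vertex 4.8 4.0 1.3
  endloop
 endfacet
 facet normal 0.355 -0.567 -0.743
  outer loop
   vertex 0.6 1.5 1.2
   vertex 4.8 4.0 1.3
   vertex 4.3 1.2 3.2
  endloop
 endfacet
 facet normal 0.063 0.982 0.177
  outer loop
   vertex 1.2 3.8 3.7
   vertex 4.8 4.0 1.3
   vertex 0.3 4.2 1.8
  endloop
 endfacet
 facet normal 0.484 0.431 0.762
  outer loop
   vertex 1.2 3.8 3.7
   vertex 4.3 1.2 3.2
   vertex 4.8 4.0 1.3
  endloop
 endfacet
 facet normal -0.902 -0.187 0.388
  outer loop
   vertex 1.2 3.8 3.7
   vertex 0.3 4.2 1.8
   vertex 0.6 1.5 1.2
  endloop
 endfacet
 facet normal -0.412 -0.619 0.669
  outer loop
   vertex 1.2 3.8 3.7
   vertex 0.6 1.5 1.2
   vertex 4.3 1.2 3.2
  endloop
 endfacet
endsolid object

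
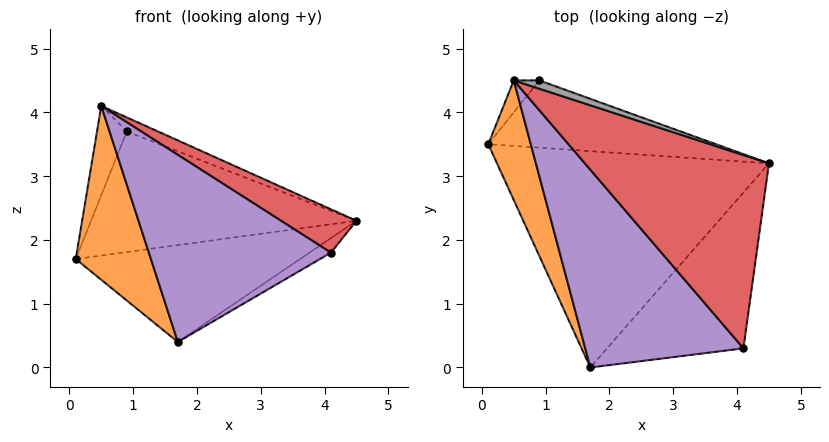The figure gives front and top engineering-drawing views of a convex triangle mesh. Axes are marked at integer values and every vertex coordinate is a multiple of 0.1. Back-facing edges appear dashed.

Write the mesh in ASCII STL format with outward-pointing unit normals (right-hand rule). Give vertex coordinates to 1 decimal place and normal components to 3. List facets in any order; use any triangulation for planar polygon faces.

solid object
 facet normal 0.151 0.404 -0.902
  outer loop
   vertex 1.7 0.0 0.4
   vertex 0.1 3.5 1.7
   vertex 4.5 3.2 2.3
  endloop
 endfacet
 facet normal -0.802 -0.492 0.339
  outer loop
   vertex 0.5 4.5 4.1
   vertex 0.1 3.5 1.7
   vertex 1.7 0.0 0.4
  endloop
 endfacet
 facet normal 0.495 0.081 -0.865
  outer loop
   vertex 4.1 0.3 1.8
   vertex 1.7 0.0 0.4
   vertex 4.5 3.2 2.3
  endloop
 endfacet
 facet normal 0.345 -0.206 0.916
  outer loop
   vertex 4.1 0.3 1.8
   vertex 4.5 3.2 2.3
   vertex 0.5 4.5 4.1
  endloop
 endfacet
 facet normal -0.320 -0.651 0.688
  outer loop
   vertex 4.1 0.3 1.8
   vertex 0.5 4.5 4.1
   vertex 1.7 0.0 0.4
  endloop
 endfacet
 facet normal 0.125 0.867 -0.483
  outer loop
   vertex 0.9 4.5 3.7
   vertex 4.5 3.2 2.3
   vertex 0.1 3.5 1.7
  endloop
 endfacet
 facet normal -0.319 0.893 -0.319
  outer loop
   vertex 0.9 4.5 3.7
   vertex 0.1 3.5 1.7
   vertex 0.5 4.5 4.1
  endloop
 endfacet
 facet normal 0.453 0.767 0.453
  outer loop
   vertex 0.9 4.5 3.7
   vertex 0.5 4.5 4.1
   vertex 4.5 3.2 2.3
  endloop
 endfacet
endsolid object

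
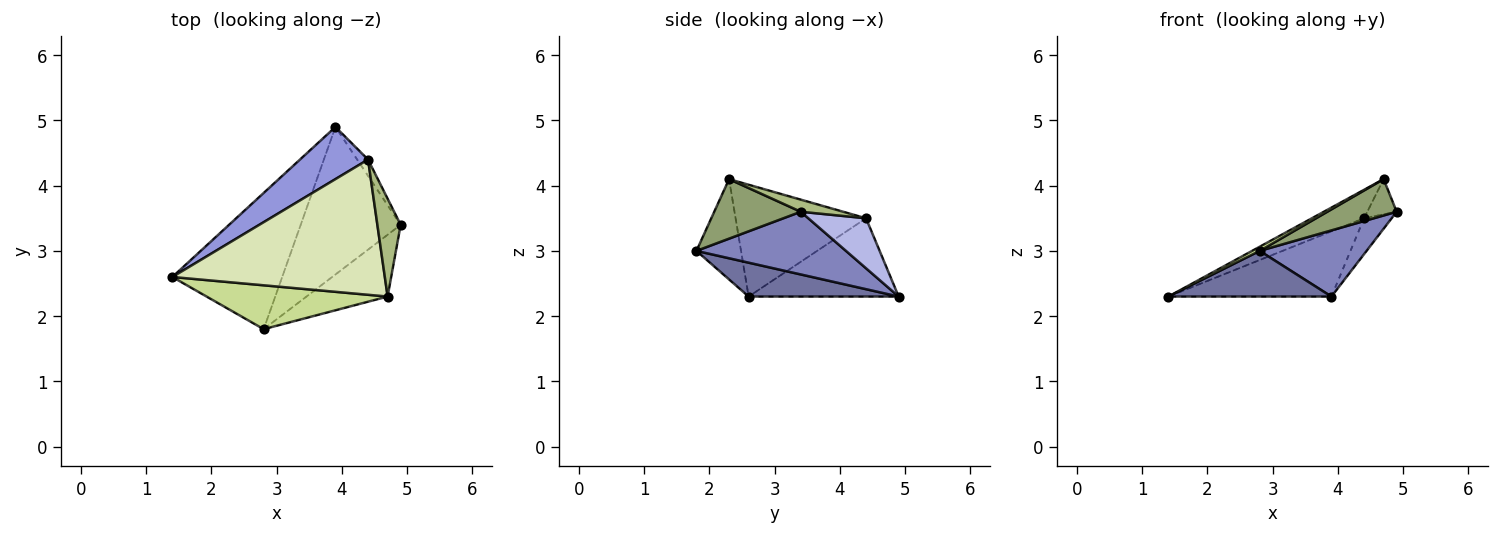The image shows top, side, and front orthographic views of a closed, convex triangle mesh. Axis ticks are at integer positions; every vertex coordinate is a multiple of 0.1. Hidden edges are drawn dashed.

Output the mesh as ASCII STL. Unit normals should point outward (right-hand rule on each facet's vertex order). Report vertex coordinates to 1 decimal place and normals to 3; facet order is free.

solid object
 facet normal 0.281 -0.305 -0.910
  outer loop
   vertex 2.8 1.8 3.0
   vertex 1.4 2.6 2.3
   vertex 3.9 4.9 2.3
  endloop
 endfacet
 facet normal 0.497 -0.355 -0.792
  outer loop
   vertex 2.8 1.8 3.0
   vertex 3.9 4.9 2.3
   vertex 4.9 3.4 3.6
  endloop
 endfacet
 facet normal -0.583 0.634 0.507
  outer loop
   vertex 4.4 4.4 3.5
   vertex 3.9 4.9 2.3
   vertex 1.4 2.6 2.3
  endloop
 endfacet
 facet normal 0.885 0.423 -0.192
  outer loop
   vertex 4.4 4.4 3.5
   vertex 4.9 3.4 3.6
   vertex 3.9 4.9 2.3
  endloop
 endfacet
 facet normal 0.535 -0.428 -0.729
  outer loop
   vertex 4.7 2.3 4.1
   vertex 2.8 1.8 3.0
   vertex 4.9 3.4 3.6
  endloop
 endfacet
 facet normal 0.439 0.304 0.845
  outer loop
   vertex 4.7 2.3 4.1
   vertex 4.9 3.4 3.6
   vertex 4.4 4.4 3.5
  endloop
 endfacet
 facet normal -0.483 -0.082 0.872
  outer loop
   vertex 4.7 2.3 4.1
   vertex 1.4 2.6 2.3
   vertex 2.8 1.8 3.0
  endloop
 endfacet
 facet normal -0.458 0.183 0.870
  outer loop
   vertex 4.7 2.3 4.1
   vertex 4.4 4.4 3.5
   vertex 1.4 2.6 2.3
  endloop
 endfacet
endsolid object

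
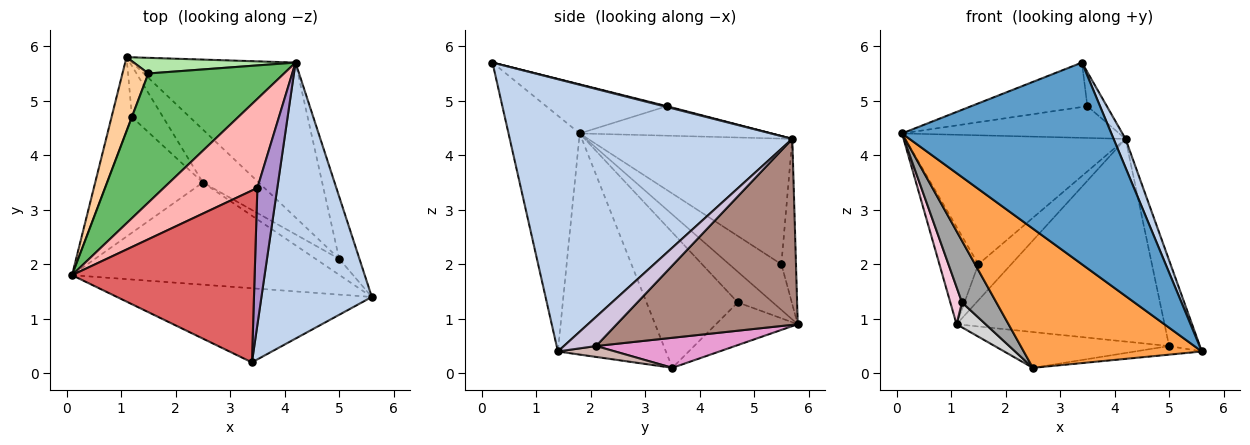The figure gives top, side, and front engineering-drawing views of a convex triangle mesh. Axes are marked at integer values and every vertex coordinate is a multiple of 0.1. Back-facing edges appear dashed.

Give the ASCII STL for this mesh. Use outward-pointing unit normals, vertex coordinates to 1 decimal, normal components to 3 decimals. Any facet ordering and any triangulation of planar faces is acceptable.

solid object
 facet normal -0.304 -0.894 -0.329
  outer loop
   vertex 3.4 0.2 5.7
   vertex 0.1 1.8 4.4
   vertex 5.6 1.4 0.4
  endloop
 endfacet
 facet normal 0.926 -0.039 0.376
  outer loop
   vertex 4.2 5.7 4.3
   vertex 3.4 0.2 5.7
   vertex 5.6 1.4 0.4
  endloop
 endfacet
 facet normal -0.439 -0.724 -0.531
  outer loop
   vertex 2.5 3.5 0.1
   vertex 5.6 1.4 0.4
   vertex 0.1 1.8 4.4
  endloop
 endfacet
 facet normal -0.730 0.544 0.414
  outer loop
   vertex 1.5 5.5 2.0
   vertex 1.1 5.8 0.9
   vertex 0.1 1.8 4.4
  endloop
 endfacet
 facet normal -0.548 0.591 0.592
  outer loop
   vertex 1.5 5.5 2.0
   vertex 0.1 1.8 4.4
   vertex 4.2 5.7 4.3
  endloop
 endfacet
 facet normal -0.377 0.850 0.369
  outer loop
   vertex 1.5 5.5 2.0
   vertex 4.2 5.7 4.3
   vertex 1.1 5.8 0.9
  endloop
 endfacet
 facet normal -0.252 0.242 0.937
  outer loop
   vertex 3.5 3.4 4.9
   vertex 0.1 1.8 4.4
   vertex 3.4 0.2 5.7
  endloop
 endfacet
 facet normal -0.284 0.322 0.903
  outer loop
   vertex 3.5 3.4 4.9
   vertex 4.2 5.7 4.3
   vertex 0.1 1.8 4.4
  endloop
 endfacet
 facet normal 0.039 0.241 0.970
  outer loop
   vertex 3.5 3.4 4.9
   vertex 3.4 0.2 5.7
   vertex 4.2 5.7 4.3
  endloop
 endfacet
 facet normal 0.646 0.618 -0.449
  outer loop
   vertex 5.0 2.1 0.5
   vertex 4.2 5.7 4.3
   vertex 5.6 1.4 0.4
  endloop
 endfacet
 facet normal 0.569 0.654 -0.499
  outer loop
   vertex 5.0 2.1 0.5
   vertex 1.1 5.8 0.9
   vertex 4.2 5.7 4.3
  endloop
 endfacet
 facet normal 0.376 0.439 -0.816
  outer loop
   vertex 5.0 2.1 0.5
   vertex 5.6 1.4 0.4
   vertex 2.5 3.5 0.1
  endloop
 endfacet
 facet normal 0.407 0.511 -0.757
  outer loop
   vertex 5.0 2.1 0.5
   vertex 2.5 3.5 0.1
   vertex 1.1 5.8 0.9
  endloop
 endfacet
 facet normal -0.802 -0.267 -0.535
  outer loop
   vertex 1.2 4.7 1.3
   vertex 0.1 1.8 4.4
   vertex 1.1 5.8 0.9
  endloop
 endfacet
 facet normal -0.781 -0.294 -0.552
  outer loop
   vertex 1.2 4.7 1.3
   vertex 2.5 3.5 0.1
   vertex 0.1 1.8 4.4
  endloop
 endfacet
 facet normal -0.777 -0.276 -0.566
  outer loop
   vertex 1.2 4.7 1.3
   vertex 1.1 5.8 0.9
   vertex 2.5 3.5 0.1
  endloop
 endfacet
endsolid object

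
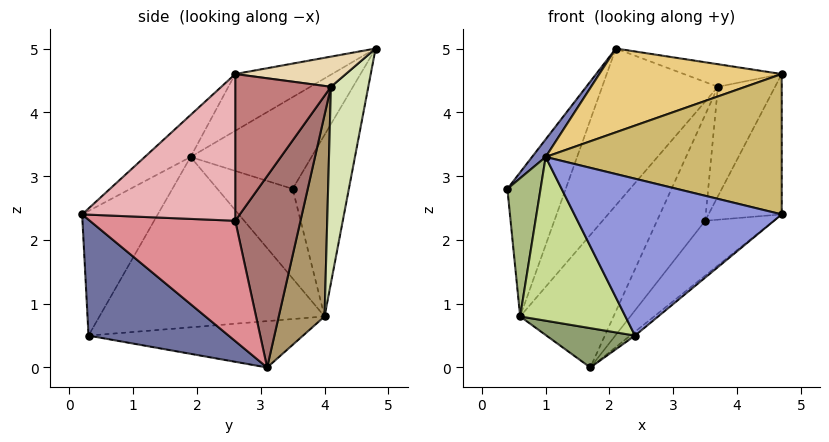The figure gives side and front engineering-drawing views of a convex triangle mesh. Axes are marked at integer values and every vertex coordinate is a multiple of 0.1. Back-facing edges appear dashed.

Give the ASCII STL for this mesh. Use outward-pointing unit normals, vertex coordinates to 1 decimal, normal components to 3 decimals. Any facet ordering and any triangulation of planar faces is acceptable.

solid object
 facet normal 0.637 0.022 -0.770
  outer loop
   vertex 2.4 0.3 0.5
   vertex 1.7 3.1 0.0
   vertex 4.7 0.2 2.4
  endloop
 endfacet
 facet normal -0.763 -0.086 0.641
  outer loop
   vertex 1.0 1.9 3.3
   vertex 2.1 4.8 5.0
   vertex 0.4 3.5 2.8
  endloop
 endfacet
 facet normal -0.322 -0.882 0.343
  outer loop
   vertex 1.0 1.9 3.3
   vertex 2.4 0.3 0.5
   vertex 4.7 0.2 2.4
  endloop
 endfacet
 facet normal -0.690 0.716 0.110
  outer loop
   vertex 0.6 4.0 0.8
   vertex 0.4 3.5 2.8
   vertex 2.1 4.8 5.0
  endloop
 endfacet
 facet normal -0.707 -0.292 -0.644
  outer loop
   vertex 0.6 4.0 0.8
   vertex 1.7 3.1 0.0
   vertex 2.4 0.3 0.5
  endloop
 endfacet
 facet normal -0.899 -0.396 -0.189
  outer loop
   vertex 0.6 4.0 0.8
   vertex 1.0 1.9 3.3
   vertex 0.4 3.5 2.8
  endloop
 endfacet
 facet normal -0.886 -0.414 -0.206
  outer loop
   vertex 0.6 4.0 0.8
   vertex 2.4 0.3 0.5
   vertex 1.0 1.9 3.3
  endloop
 endfacet
 facet normal 0.295 0.914 -0.279
  outer loop
   vertex 3.7 4.1 4.4
   vertex 0.6 4.0 0.8
   vertex 2.1 4.8 5.0
  endloop
 endfacet
 facet normal 0.408 0.832 -0.375
  outer loop
   vertex 3.7 4.1 4.4
   vertex 1.7 3.1 0.0
   vertex 0.6 4.0 0.8
  endloop
 endfacet
 facet normal -0.130 -0.670 0.731
  outer loop
   vertex 4.7 2.6 4.6
   vertex 1.0 1.9 3.3
   vertex 4.7 0.2 2.4
  endloop
 endfacet
 facet normal -0.227 -0.427 0.875
  outer loop
   vertex 4.7 2.6 4.6
   vertex 2.1 4.8 5.0
   vertex 1.0 1.9 3.3
  endloop
 endfacet
 facet normal 0.474 0.419 0.774
  outer loop
   vertex 4.7 2.6 4.6
   vertex 3.7 4.1 4.4
   vertex 2.1 4.8 5.0
  endloop
 endfacet
 facet normal 0.720 0.531 -0.448
  outer loop
   vertex 3.5 2.6 2.3
   vertex 1.7 3.1 0.0
   vertex 3.7 4.1 4.4
  endloop
 endfacet
 facet normal 0.784 0.468 -0.409
  outer loop
   vertex 3.5 2.6 2.3
   vertex 3.7 4.1 4.4
   vertex 4.7 2.6 4.6
  endloop
 endfacet
 facet normal 0.770 0.363 -0.524
  outer loop
   vertex 3.5 2.6 2.3
   vertex 4.7 0.2 2.4
   vertex 1.7 3.1 0.0
  endloop
 endfacet
 facet normal 0.816 0.390 -0.426
  outer loop
   vertex 3.5 2.6 2.3
   vertex 4.7 2.6 4.6
   vertex 4.7 0.2 2.4
  endloop
 endfacet
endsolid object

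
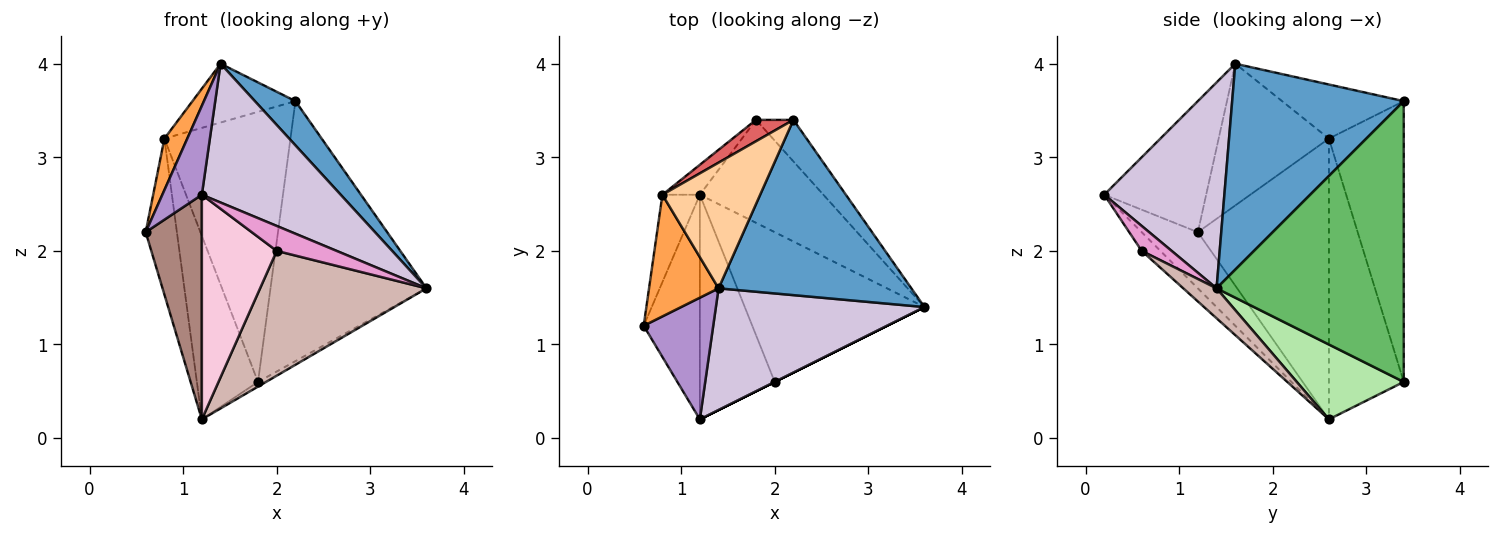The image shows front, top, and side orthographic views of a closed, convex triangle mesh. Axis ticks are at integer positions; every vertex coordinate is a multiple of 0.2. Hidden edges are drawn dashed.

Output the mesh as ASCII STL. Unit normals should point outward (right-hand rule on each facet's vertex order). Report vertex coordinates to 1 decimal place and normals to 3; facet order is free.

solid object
 facet normal 0.719 -0.170 0.674
  outer loop
   vertex 1.4 1.6 4.0
   vertex 3.6 1.4 1.6
   vertex 2.2 3.4 3.6
  endloop
 endfacet
 facet normal -0.965 0.230 -0.129
  outer loop
   vertex 0.8 2.6 3.2
   vertex 1.2 2.6 0.2
   vertex 0.6 1.2 2.2
  endloop
 endfacet
 facet normal -0.883 -0.183 0.433
  outer loop
   vertex 0.8 2.6 3.2
   vertex 0.6 1.2 2.2
   vertex 1.4 1.6 4.0
  endloop
 endfacet
 facet normal -0.448 0.379 0.810
  outer loop
   vertex 0.8 2.6 3.2
   vertex 1.4 1.6 4.0
   vertex 2.2 3.4 3.6
  endloop
 endfacet
 facet normal 0.764 0.637 -0.102
  outer loop
   vertex 1.8 3.4 0.6
   vertex 2.2 3.4 3.6
   vertex 3.6 1.4 1.6
  endloop
 endfacet
 facet normal 0.518 0.039 -0.855
  outer loop
   vertex 1.8 3.4 0.6
   vertex 3.6 1.4 1.6
   vertex 1.2 2.6 0.2
  endloop
 endfacet
 facet normal -0.510 0.858 0.068
  outer loop
   vertex 1.8 3.4 0.6
   vertex 0.8 2.6 3.2
   vertex 2.2 3.4 3.6
  endloop
 endfacet
 facet normal -0.770 0.629 -0.103
  outer loop
   vertex 1.8 3.4 0.6
   vertex 1.2 2.6 0.2
   vertex 0.8 2.6 3.2
  endloop
 endfacet
 facet normal -0.836 -0.324 0.443
  outer loop
   vertex 1.2 0.2 2.6
   vertex 1.4 1.6 4.0
   vertex 0.6 1.2 2.2
  endloop
 endfacet
 facet normal 0.545 -0.630 0.552
  outer loop
   vertex 1.2 0.2 2.6
   vertex 3.6 1.4 1.6
   vertex 1.4 1.6 4.0
  endloop
 endfacet
 facet normal -0.577 -0.577 -0.577
  outer loop
   vertex 1.2 0.2 2.6
   vertex 0.6 1.2 2.2
   vertex 1.2 2.6 0.2
  endloop
 endfacet
 facet normal 0.127 -0.635 -0.762
  outer loop
   vertex 2.0 0.6 2.0
   vertex 1.2 2.6 0.2
   vertex 3.6 1.4 1.6
  endloop
 endfacet
 facet normal 0.447 -0.894 0.000
  outer loop
   vertex 2.0 0.6 2.0
   vertex 3.6 1.4 1.6
   vertex 1.2 0.2 2.6
  endloop
 endfacet
 facet normal -0.174 -0.696 -0.696
  outer loop
   vertex 2.0 0.6 2.0
   vertex 1.2 0.2 2.6
   vertex 1.2 2.6 0.2
  endloop
 endfacet
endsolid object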